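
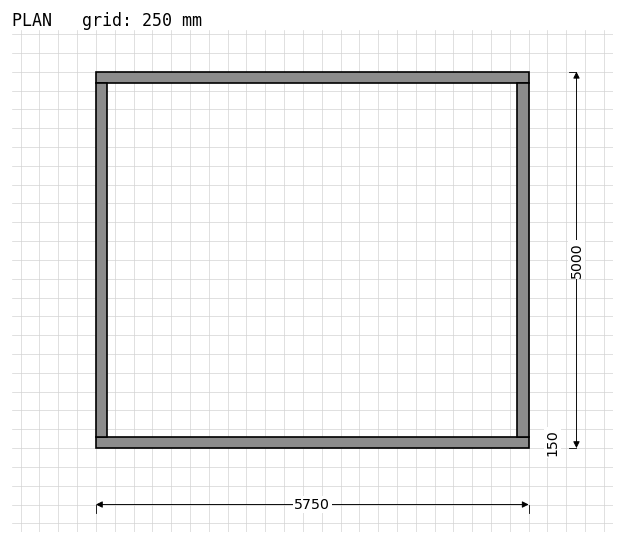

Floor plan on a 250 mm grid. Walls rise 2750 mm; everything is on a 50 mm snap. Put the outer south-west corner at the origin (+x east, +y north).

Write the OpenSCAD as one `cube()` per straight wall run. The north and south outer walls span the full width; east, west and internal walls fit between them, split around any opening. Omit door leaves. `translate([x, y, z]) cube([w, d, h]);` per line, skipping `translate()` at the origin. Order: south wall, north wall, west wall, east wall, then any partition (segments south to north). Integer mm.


cube([5750, 150, 2750]);
translate([0, 4850, 0]) cube([5750, 150, 2750]);
translate([0, 150, 0]) cube([150, 4700, 2750]);
translate([5600, 150, 0]) cube([150, 4700, 2750]);


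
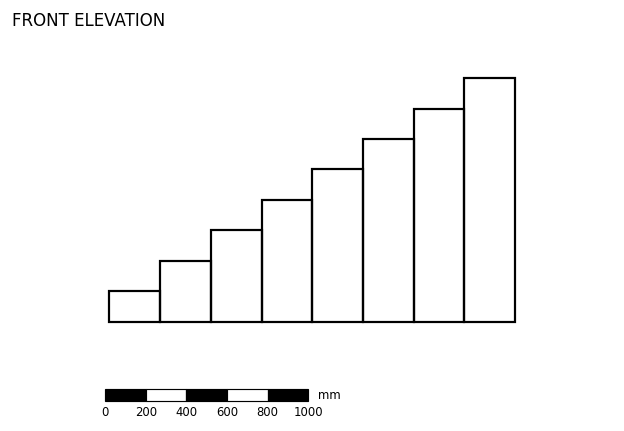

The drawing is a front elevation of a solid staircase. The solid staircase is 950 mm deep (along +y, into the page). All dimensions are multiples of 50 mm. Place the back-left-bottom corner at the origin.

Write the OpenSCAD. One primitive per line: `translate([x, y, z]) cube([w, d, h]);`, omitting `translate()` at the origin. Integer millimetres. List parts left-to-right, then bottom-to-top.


cube([250, 950, 150]);
translate([250, 0, 0]) cube([250, 950, 300]);
translate([500, 0, 0]) cube([250, 950, 450]);
translate([750, 0, 0]) cube([250, 950, 600]);
translate([1000, 0, 0]) cube([250, 950, 750]);
translate([1250, 0, 0]) cube([250, 950, 900]);
translate([1500, 0, 0]) cube([250, 950, 1050]);
translate([1750, 0, 0]) cube([250, 950, 1200]);


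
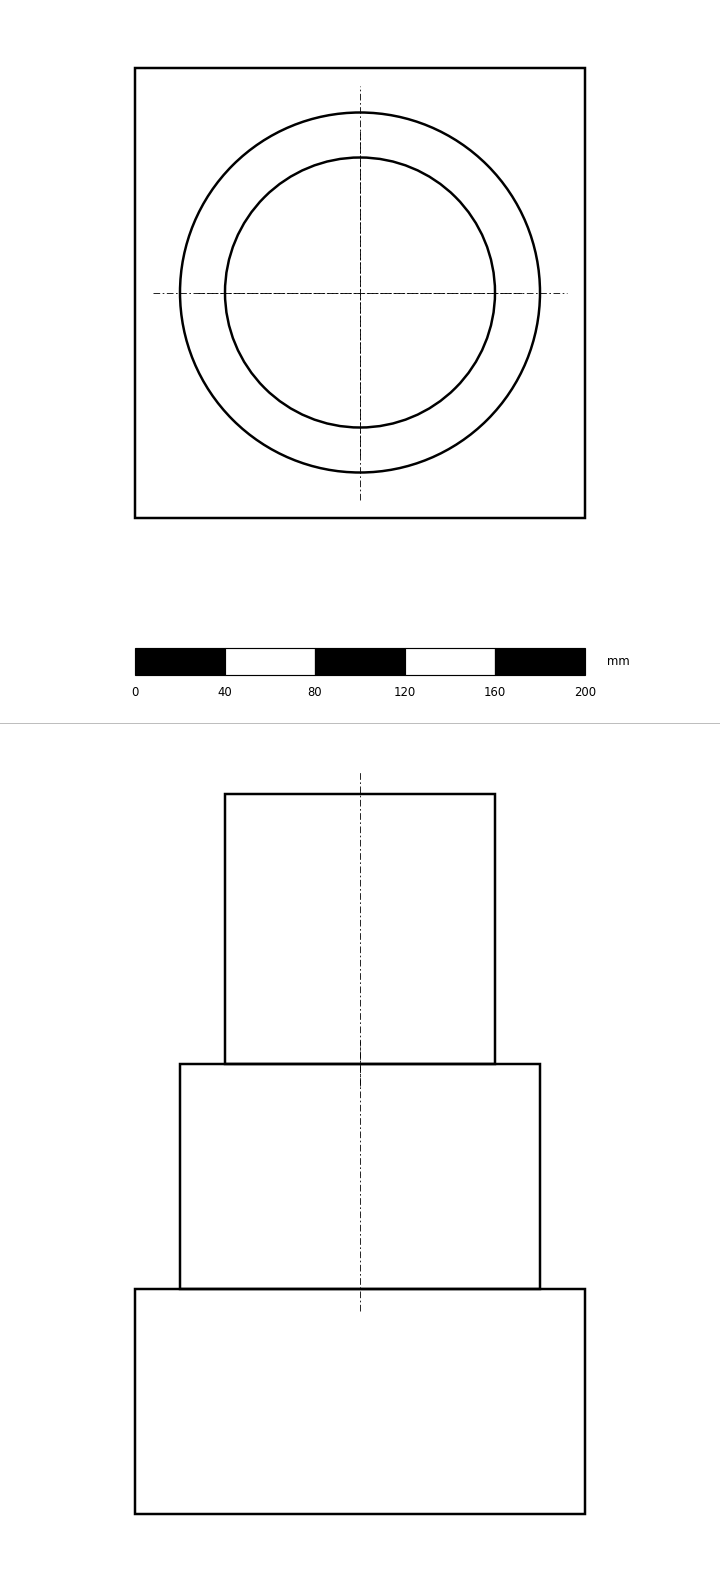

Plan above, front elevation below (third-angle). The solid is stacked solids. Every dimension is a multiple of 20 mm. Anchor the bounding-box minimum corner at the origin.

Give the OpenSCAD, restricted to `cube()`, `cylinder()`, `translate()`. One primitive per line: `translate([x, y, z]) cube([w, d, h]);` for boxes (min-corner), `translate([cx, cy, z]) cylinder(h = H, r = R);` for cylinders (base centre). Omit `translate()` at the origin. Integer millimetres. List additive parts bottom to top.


cube([200, 200, 100]);
translate([100, 100, 100]) cylinder(h = 100, r = 80);
translate([100, 100, 200]) cylinder(h = 120, r = 60);


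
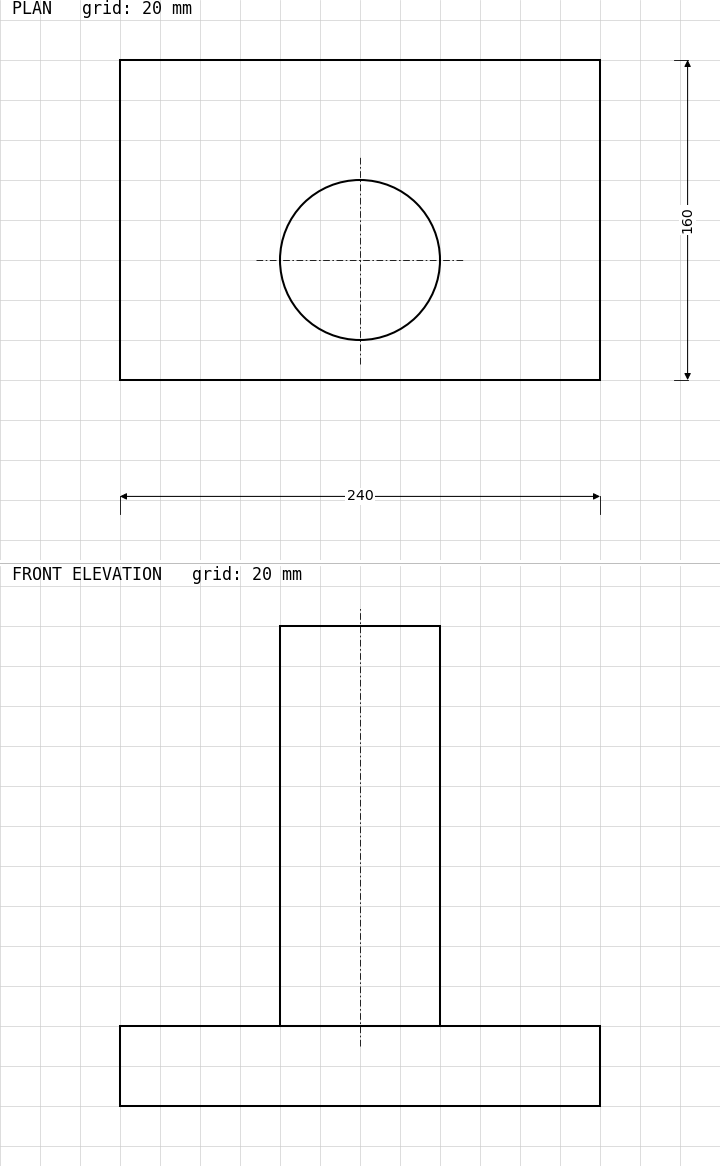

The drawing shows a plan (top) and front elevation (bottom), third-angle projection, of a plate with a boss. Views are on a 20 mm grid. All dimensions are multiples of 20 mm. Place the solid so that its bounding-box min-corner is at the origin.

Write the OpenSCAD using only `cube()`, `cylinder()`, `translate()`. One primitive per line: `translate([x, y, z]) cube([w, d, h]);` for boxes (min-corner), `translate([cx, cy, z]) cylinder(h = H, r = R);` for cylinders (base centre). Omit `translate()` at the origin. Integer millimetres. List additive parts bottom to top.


cube([240, 160, 40]);
translate([120, 60, 40]) cylinder(h = 200, r = 40);


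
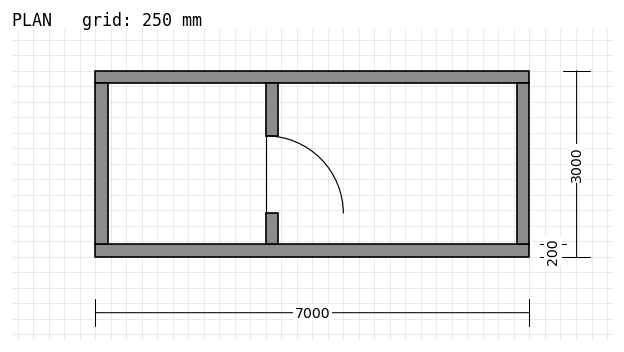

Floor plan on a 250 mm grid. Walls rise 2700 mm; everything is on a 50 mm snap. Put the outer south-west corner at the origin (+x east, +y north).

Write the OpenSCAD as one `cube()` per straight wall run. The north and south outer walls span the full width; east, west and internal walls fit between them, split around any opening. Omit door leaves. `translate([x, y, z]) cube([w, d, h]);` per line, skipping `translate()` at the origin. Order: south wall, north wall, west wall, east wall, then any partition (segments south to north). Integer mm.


cube([7000, 200, 2700]);
translate([0, 2800, 0]) cube([7000, 200, 2700]);
translate([0, 200, 0]) cube([200, 2600, 2700]);
translate([6800, 200, 0]) cube([200, 2600, 2700]);
translate([2750, 200, 0]) cube([200, 500, 2700]);
translate([2750, 1950, 0]) cube([200, 850, 2700]);


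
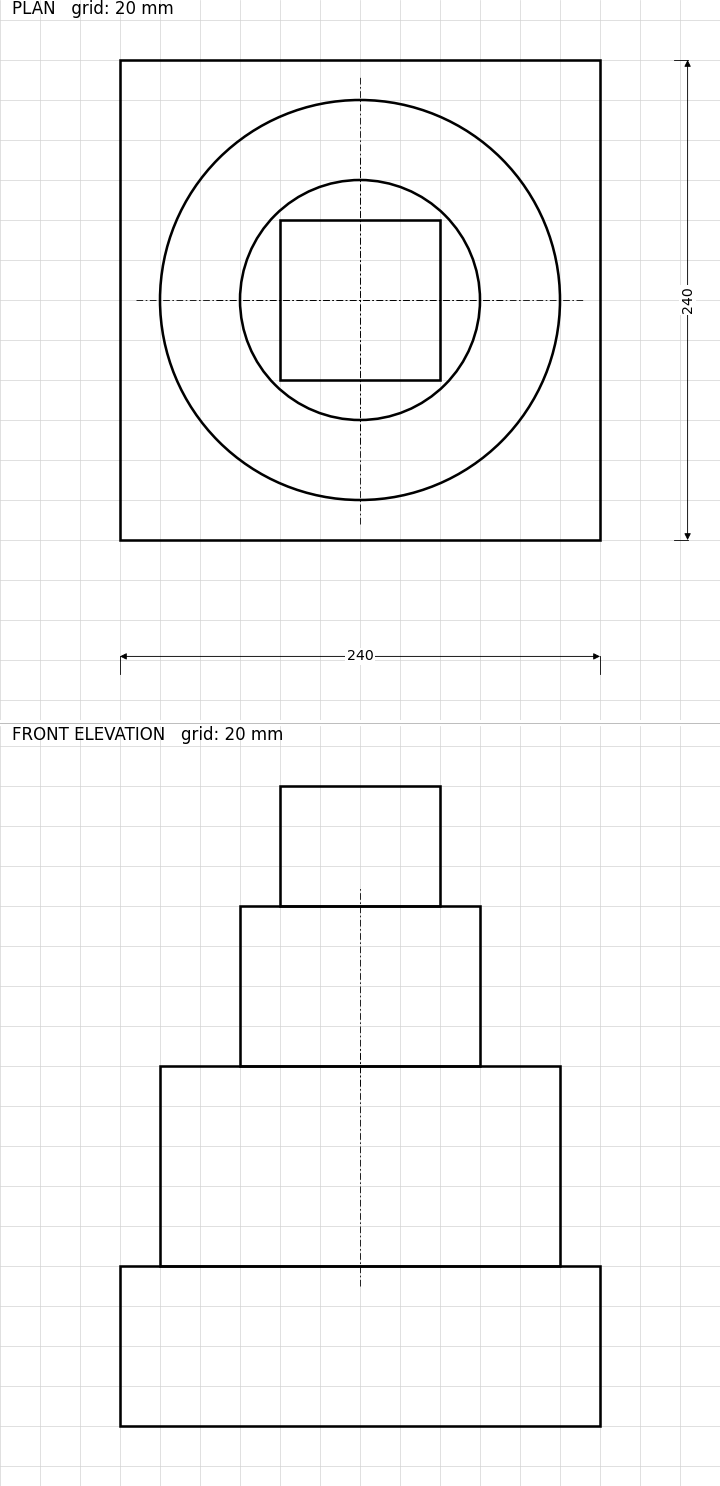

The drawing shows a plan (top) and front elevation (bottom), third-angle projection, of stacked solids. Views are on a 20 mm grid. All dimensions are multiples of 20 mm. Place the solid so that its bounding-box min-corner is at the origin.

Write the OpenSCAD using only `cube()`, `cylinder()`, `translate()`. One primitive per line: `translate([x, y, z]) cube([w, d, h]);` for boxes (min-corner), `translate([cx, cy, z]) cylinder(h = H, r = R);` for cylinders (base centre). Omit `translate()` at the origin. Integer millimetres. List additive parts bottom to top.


cube([240, 240, 80]);
translate([120, 120, 80]) cylinder(h = 100, r = 100);
translate([120, 120, 180]) cylinder(h = 80, r = 60);
translate([80, 80, 260]) cube([80, 80, 60]);


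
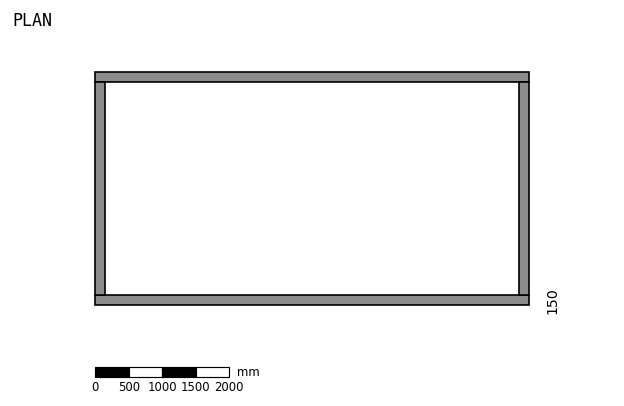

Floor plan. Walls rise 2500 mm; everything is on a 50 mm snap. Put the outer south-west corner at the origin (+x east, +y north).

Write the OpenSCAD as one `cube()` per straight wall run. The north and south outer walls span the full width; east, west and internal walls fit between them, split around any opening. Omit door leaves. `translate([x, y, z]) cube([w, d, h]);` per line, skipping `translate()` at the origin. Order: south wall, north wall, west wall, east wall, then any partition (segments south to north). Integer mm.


cube([6500, 150, 2500]);
translate([0, 3350, 0]) cube([6500, 150, 2500]);
translate([0, 150, 0]) cube([150, 3200, 2500]);
translate([6350, 150, 0]) cube([150, 3200, 2500]);


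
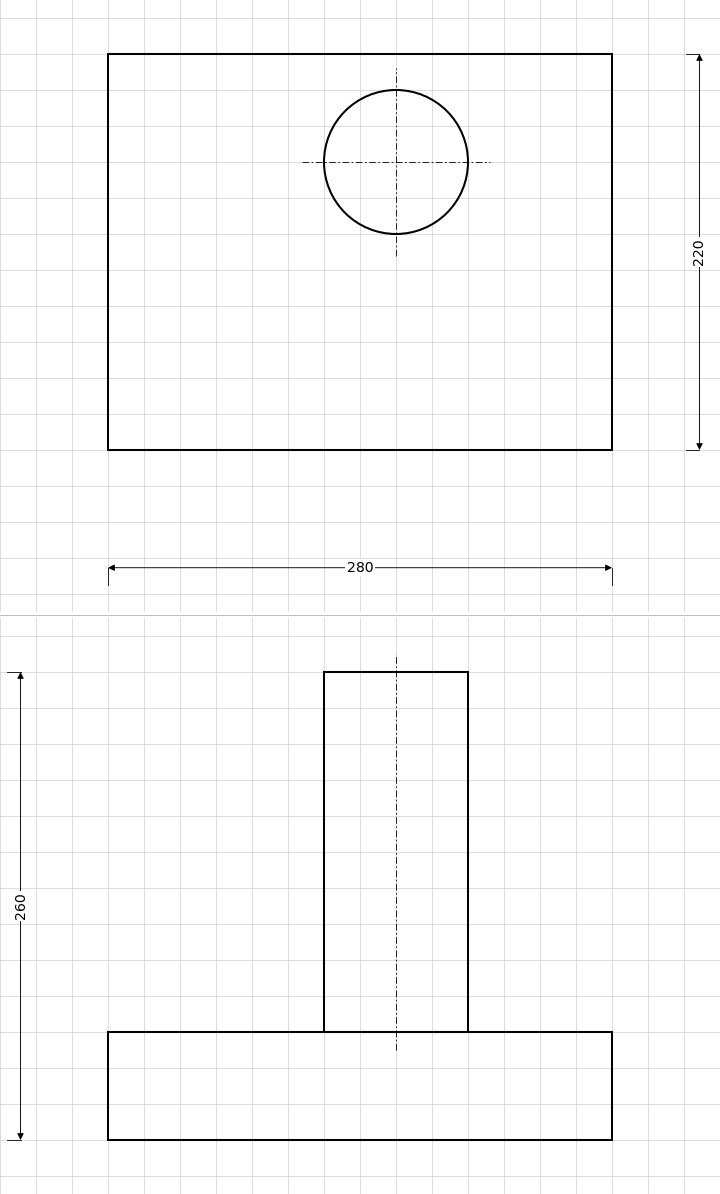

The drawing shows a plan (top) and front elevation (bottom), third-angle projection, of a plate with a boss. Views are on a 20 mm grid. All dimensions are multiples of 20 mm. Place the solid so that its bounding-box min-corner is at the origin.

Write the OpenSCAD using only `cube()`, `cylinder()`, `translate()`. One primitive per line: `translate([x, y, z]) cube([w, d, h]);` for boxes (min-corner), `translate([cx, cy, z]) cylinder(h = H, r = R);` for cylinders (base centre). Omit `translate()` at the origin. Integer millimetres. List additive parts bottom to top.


cube([280, 220, 60]);
translate([160, 160, 60]) cylinder(h = 200, r = 40);


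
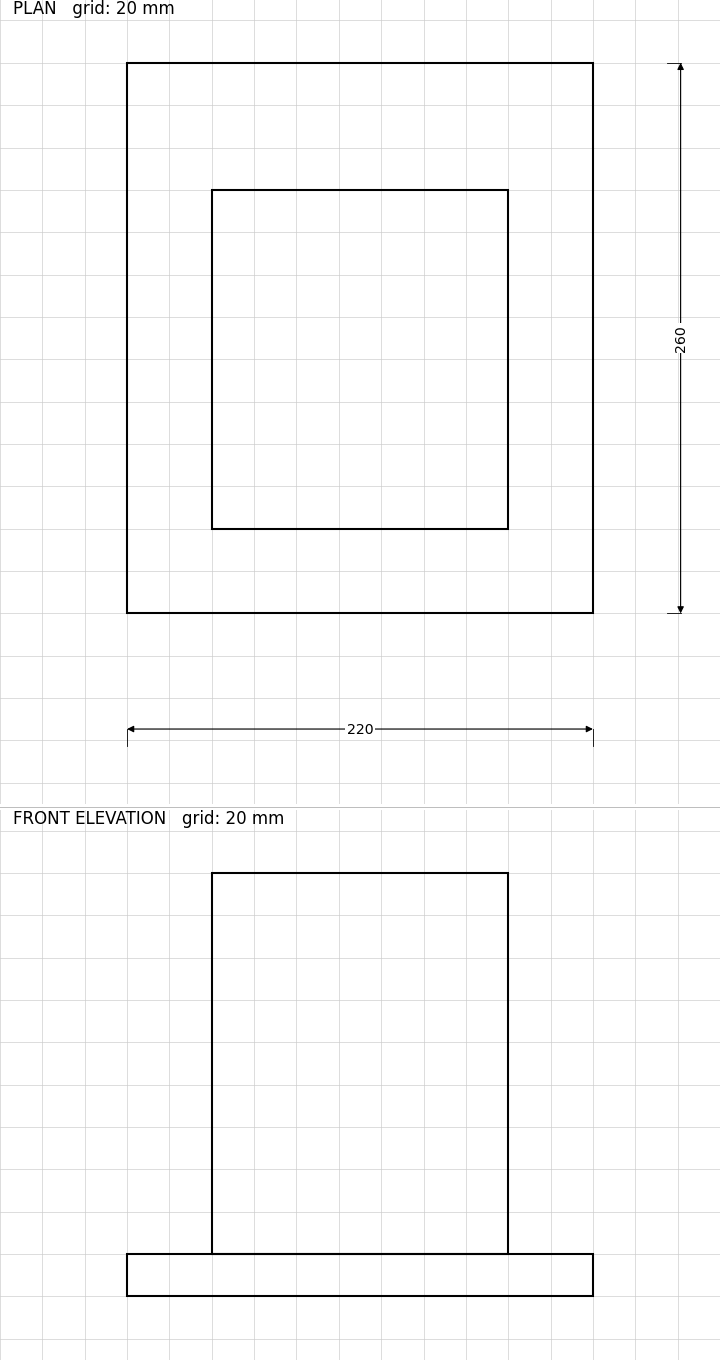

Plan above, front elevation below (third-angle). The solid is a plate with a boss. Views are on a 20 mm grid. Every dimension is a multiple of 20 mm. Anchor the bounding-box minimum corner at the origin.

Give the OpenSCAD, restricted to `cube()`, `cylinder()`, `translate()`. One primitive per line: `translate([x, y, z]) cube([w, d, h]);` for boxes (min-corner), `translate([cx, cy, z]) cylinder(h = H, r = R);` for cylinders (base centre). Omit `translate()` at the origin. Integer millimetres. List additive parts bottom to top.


cube([220, 260, 20]);
translate([40, 40, 20]) cube([140, 160, 180]);


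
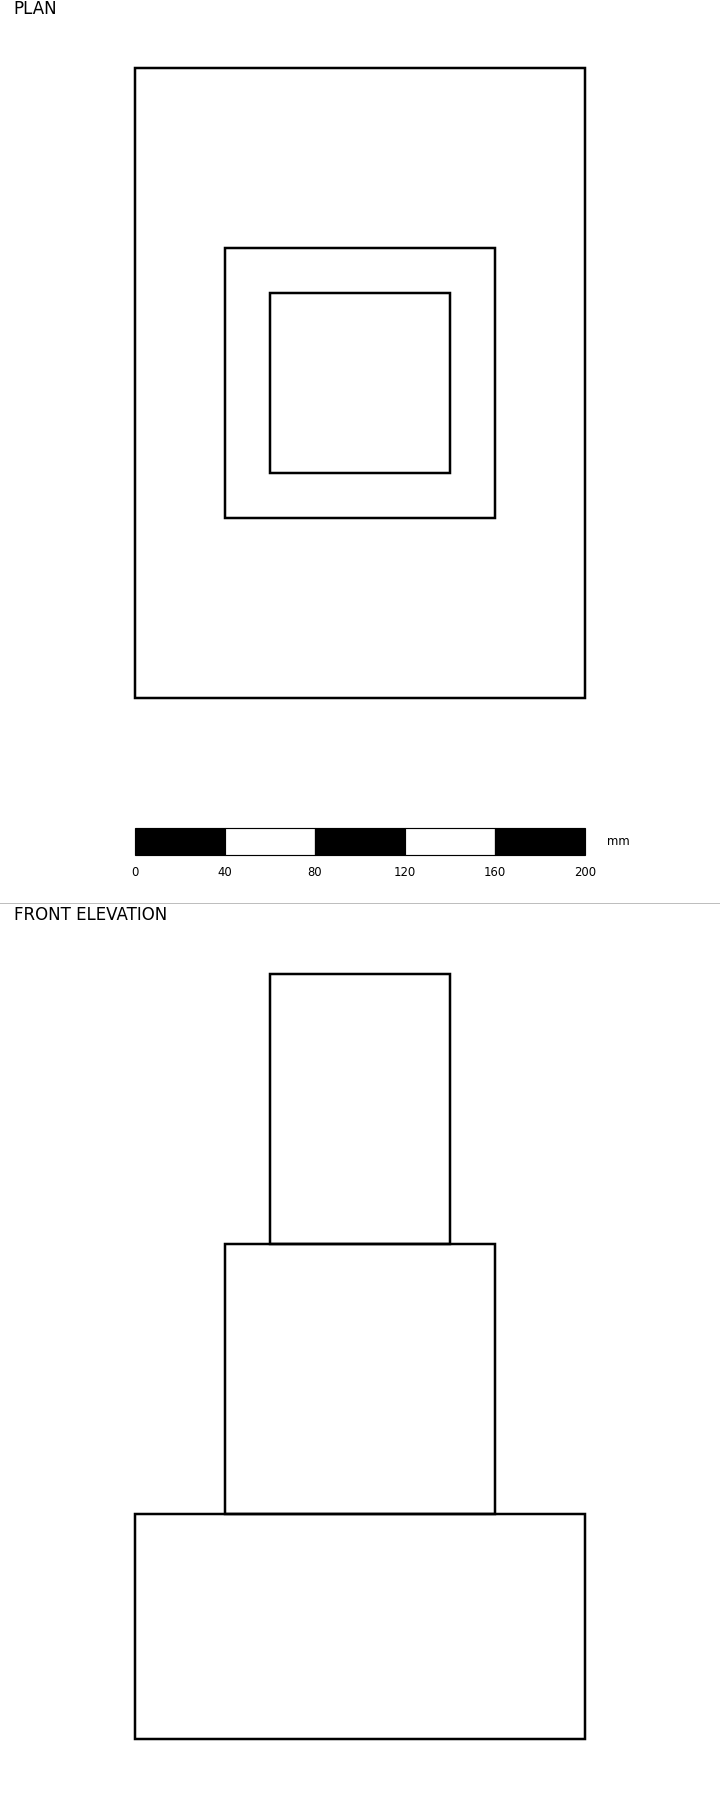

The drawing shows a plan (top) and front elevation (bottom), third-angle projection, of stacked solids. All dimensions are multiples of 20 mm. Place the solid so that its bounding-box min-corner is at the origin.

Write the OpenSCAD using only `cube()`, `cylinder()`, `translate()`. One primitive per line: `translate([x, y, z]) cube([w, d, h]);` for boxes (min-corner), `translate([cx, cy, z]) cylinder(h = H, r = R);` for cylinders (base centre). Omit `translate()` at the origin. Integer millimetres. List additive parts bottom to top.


cube([200, 280, 100]);
translate([40, 80, 100]) cube([120, 120, 120]);
translate([60, 100, 220]) cube([80, 80, 120]);


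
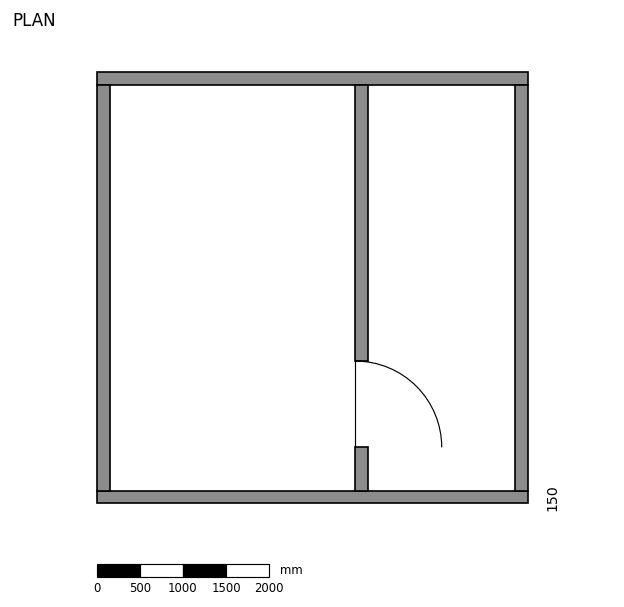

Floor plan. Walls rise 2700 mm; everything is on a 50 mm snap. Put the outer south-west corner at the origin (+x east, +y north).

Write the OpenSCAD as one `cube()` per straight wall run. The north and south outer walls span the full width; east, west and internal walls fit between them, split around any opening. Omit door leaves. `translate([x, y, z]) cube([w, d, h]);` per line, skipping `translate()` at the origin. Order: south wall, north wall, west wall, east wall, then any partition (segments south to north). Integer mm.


cube([5000, 150, 2700]);
translate([0, 4850, 0]) cube([5000, 150, 2700]);
translate([0, 150, 0]) cube([150, 4700, 2700]);
translate([4850, 150, 0]) cube([150, 4700, 2700]);
translate([3000, 150, 0]) cube([150, 500, 2700]);
translate([3000, 1650, 0]) cube([150, 3200, 2700]);


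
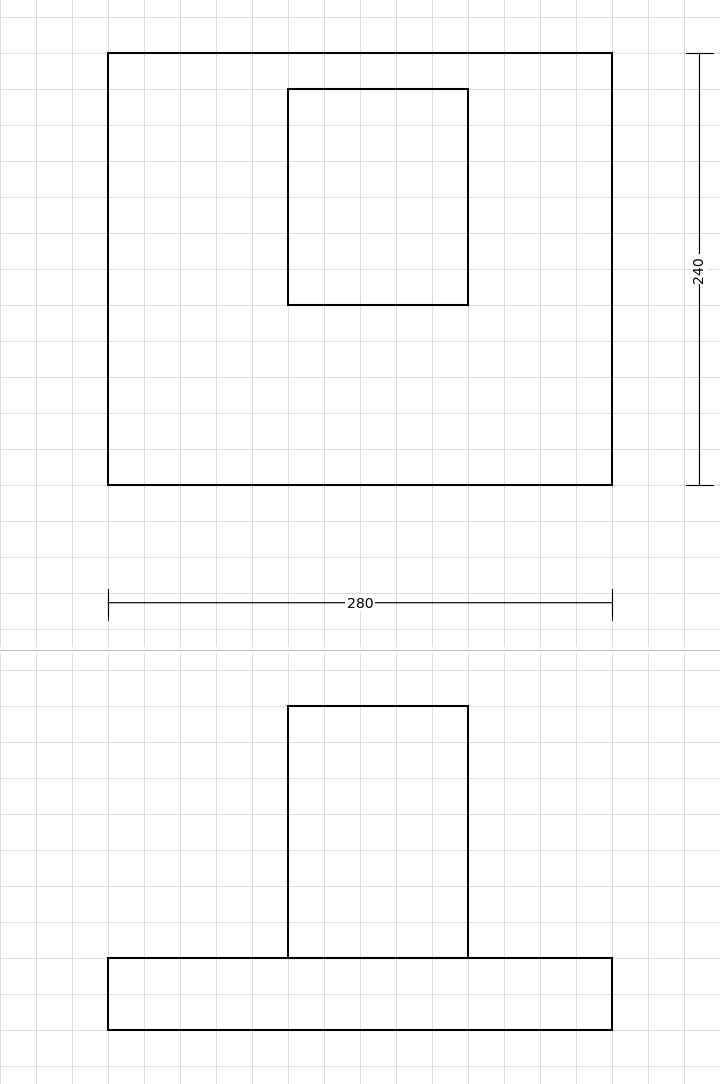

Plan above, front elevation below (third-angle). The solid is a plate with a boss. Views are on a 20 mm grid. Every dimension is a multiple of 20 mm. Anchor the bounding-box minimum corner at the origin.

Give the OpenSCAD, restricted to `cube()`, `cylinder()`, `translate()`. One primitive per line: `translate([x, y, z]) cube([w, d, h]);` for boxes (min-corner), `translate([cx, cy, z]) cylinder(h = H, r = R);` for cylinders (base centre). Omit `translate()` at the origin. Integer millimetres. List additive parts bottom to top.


cube([280, 240, 40]);
translate([100, 100, 40]) cube([100, 120, 140]);


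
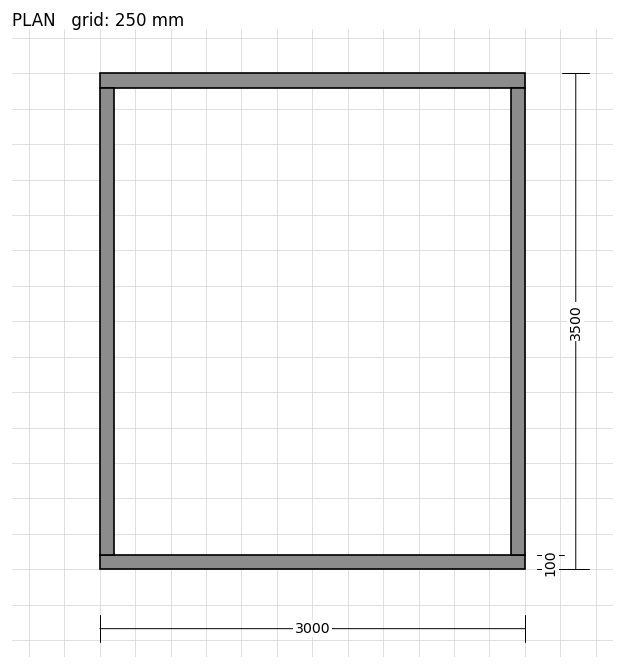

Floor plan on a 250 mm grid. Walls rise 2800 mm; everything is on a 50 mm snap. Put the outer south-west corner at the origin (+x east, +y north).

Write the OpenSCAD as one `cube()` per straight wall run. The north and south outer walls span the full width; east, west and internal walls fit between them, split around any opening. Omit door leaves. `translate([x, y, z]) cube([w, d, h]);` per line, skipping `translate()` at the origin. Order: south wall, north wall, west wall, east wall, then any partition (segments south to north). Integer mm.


cube([3000, 100, 2800]);
translate([0, 3400, 0]) cube([3000, 100, 2800]);
translate([0, 100, 0]) cube([100, 3300, 2800]);
translate([2900, 100, 0]) cube([100, 3300, 2800]);


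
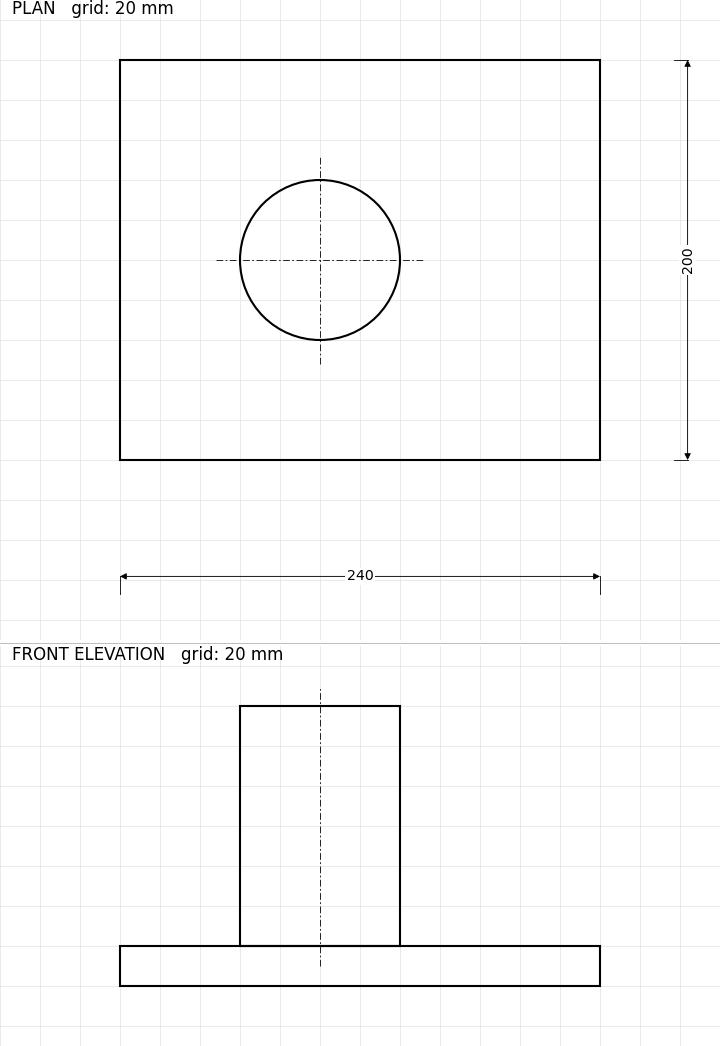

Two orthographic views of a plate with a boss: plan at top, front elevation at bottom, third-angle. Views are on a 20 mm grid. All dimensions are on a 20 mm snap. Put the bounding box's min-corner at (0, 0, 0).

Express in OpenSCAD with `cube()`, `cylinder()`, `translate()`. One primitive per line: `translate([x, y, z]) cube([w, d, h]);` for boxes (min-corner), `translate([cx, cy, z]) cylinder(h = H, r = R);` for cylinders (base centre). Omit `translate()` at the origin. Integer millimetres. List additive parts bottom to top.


cube([240, 200, 20]);
translate([100, 100, 20]) cylinder(h = 120, r = 40);


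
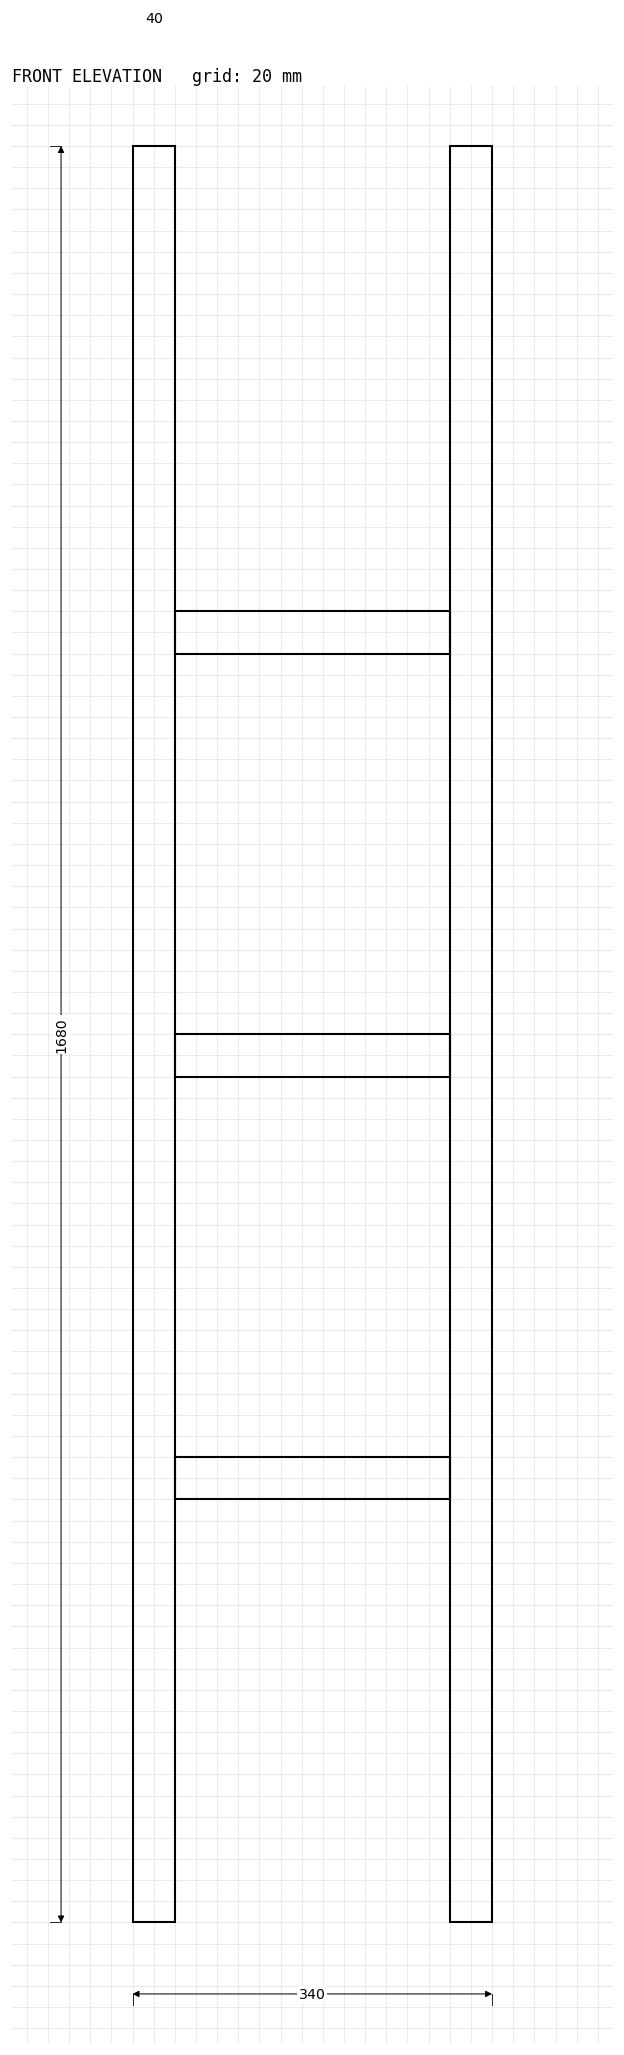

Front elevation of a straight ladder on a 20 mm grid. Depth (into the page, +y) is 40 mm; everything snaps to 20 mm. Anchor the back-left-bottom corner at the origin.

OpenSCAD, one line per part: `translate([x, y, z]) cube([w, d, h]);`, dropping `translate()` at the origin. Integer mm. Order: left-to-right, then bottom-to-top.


cube([40, 40, 1680]);
translate([40, 0, 400]) cube([260, 40, 40]);
translate([40, 0, 800]) cube([260, 40, 40]);
translate([40, 0, 1200]) cube([260, 40, 40]);
translate([300, 0, 0]) cube([40, 40, 1680]);


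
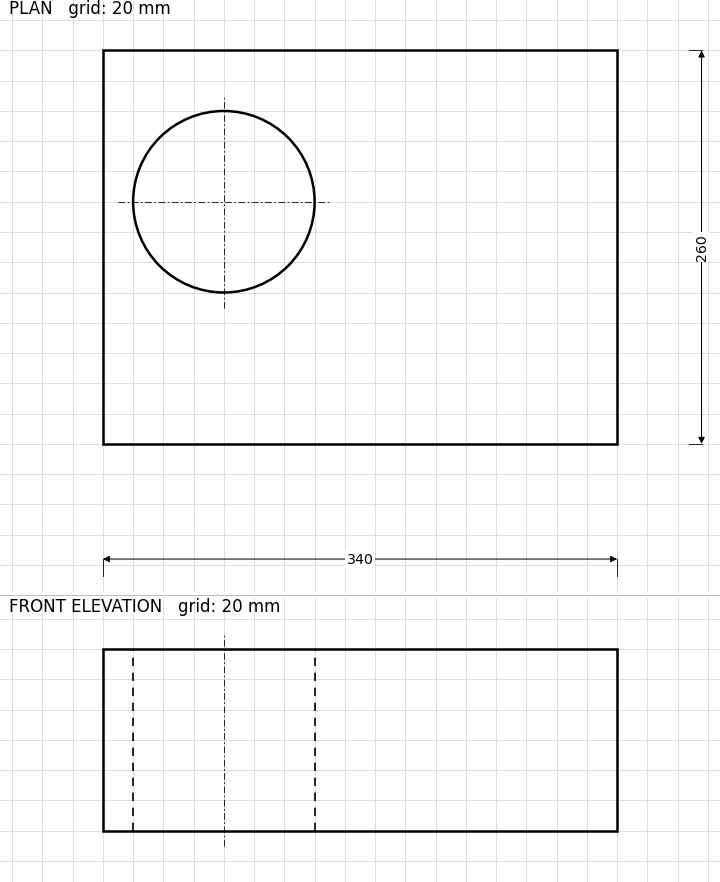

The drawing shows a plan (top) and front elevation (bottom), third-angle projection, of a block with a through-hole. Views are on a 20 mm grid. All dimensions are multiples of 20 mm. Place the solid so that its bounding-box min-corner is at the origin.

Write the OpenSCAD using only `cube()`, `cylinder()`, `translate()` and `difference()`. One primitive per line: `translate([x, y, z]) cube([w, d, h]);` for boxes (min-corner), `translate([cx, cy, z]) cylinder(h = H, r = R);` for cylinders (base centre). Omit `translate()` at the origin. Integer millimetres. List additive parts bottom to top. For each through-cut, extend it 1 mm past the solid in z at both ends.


difference() {
  cube([340, 260, 120]);
  translate([80, 160, -1]) cylinder(h = 122, r = 60);
}


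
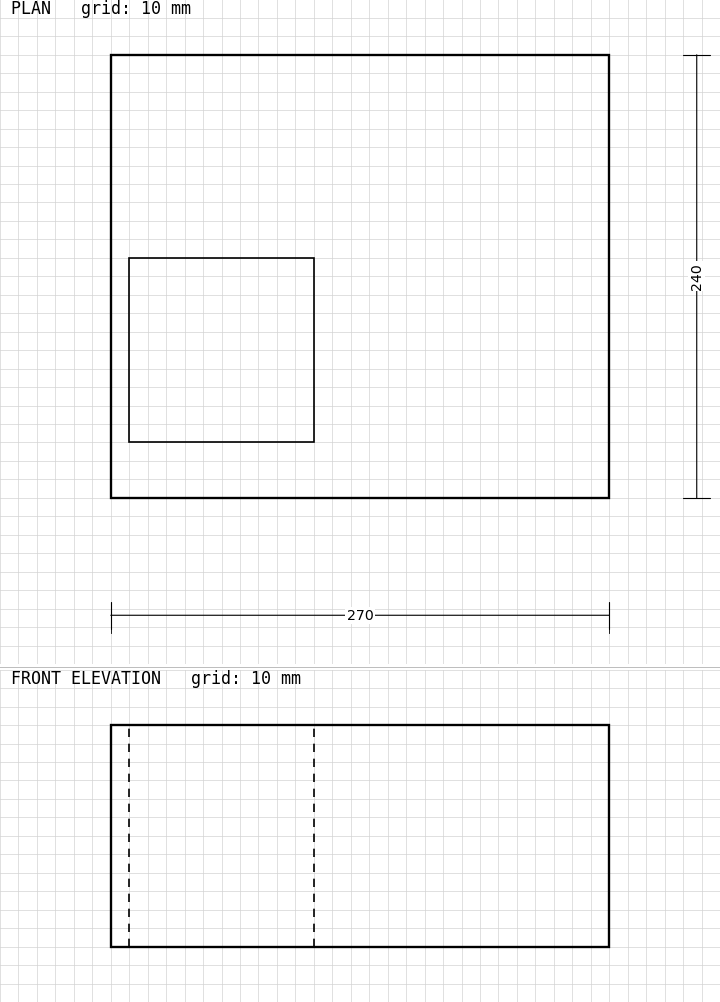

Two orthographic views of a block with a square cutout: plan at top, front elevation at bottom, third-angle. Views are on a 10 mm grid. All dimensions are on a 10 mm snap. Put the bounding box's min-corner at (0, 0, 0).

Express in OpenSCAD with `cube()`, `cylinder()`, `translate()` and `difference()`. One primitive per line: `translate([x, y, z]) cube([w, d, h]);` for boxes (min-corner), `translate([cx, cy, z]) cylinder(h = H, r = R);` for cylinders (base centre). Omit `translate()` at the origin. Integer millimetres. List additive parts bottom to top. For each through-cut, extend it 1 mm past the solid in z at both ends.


difference() {
  cube([270, 240, 120]);
  translate([10, 30, -1]) cube([100, 100, 122]);
}


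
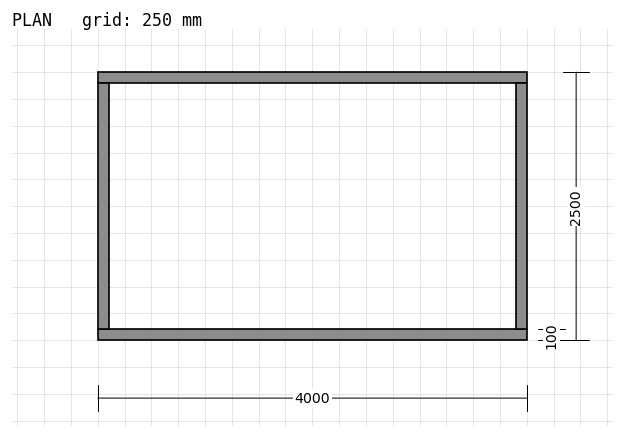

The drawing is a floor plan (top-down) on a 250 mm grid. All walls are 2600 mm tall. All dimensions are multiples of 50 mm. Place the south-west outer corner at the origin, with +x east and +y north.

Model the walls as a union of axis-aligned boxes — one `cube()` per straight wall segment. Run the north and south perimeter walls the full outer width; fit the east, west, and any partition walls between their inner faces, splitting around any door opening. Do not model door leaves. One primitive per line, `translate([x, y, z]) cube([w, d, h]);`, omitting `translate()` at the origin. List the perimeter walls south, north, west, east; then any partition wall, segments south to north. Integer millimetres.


cube([4000, 100, 2600]);
translate([0, 2400, 0]) cube([4000, 100, 2600]);
translate([0, 100, 0]) cube([100, 2300, 2600]);
translate([3900, 100, 0]) cube([100, 2300, 2600]);


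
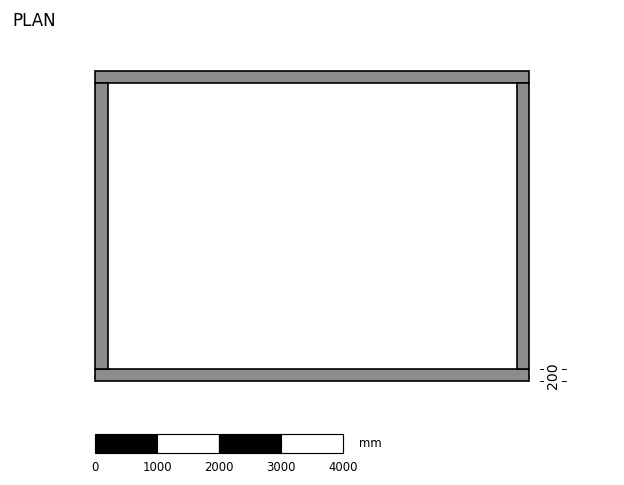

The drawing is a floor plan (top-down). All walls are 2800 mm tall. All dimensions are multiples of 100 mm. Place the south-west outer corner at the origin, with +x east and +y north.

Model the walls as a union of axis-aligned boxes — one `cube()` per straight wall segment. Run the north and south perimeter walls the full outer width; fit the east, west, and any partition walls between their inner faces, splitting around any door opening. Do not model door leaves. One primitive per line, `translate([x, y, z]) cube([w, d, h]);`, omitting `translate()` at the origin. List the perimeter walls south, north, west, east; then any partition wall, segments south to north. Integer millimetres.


cube([7000, 200, 2800]);
translate([0, 4800, 0]) cube([7000, 200, 2800]);
translate([0, 200, 0]) cube([200, 4600, 2800]);
translate([6800, 200, 0]) cube([200, 4600, 2800]);


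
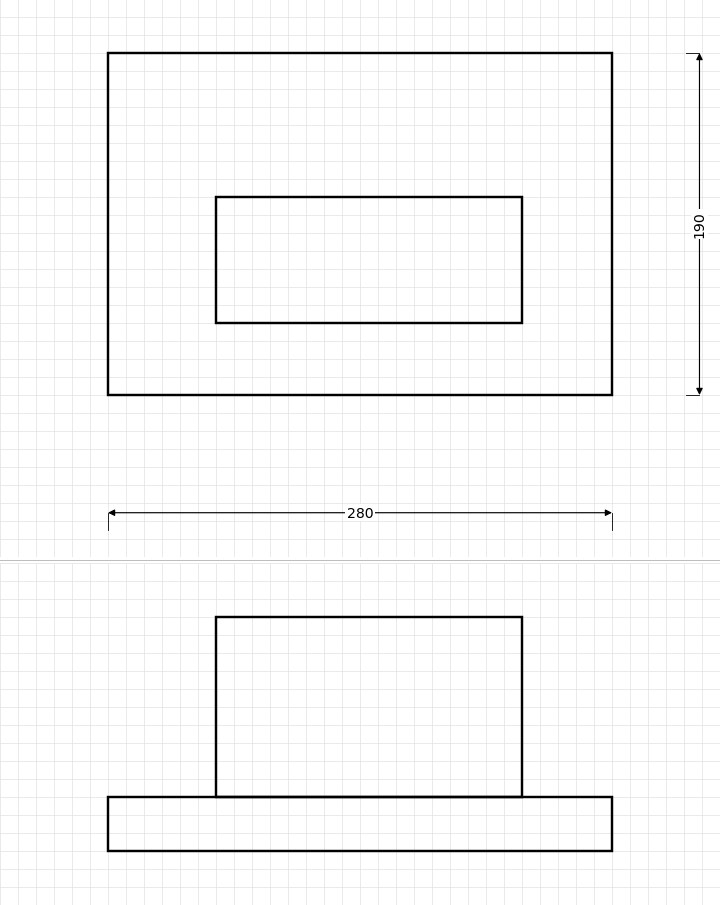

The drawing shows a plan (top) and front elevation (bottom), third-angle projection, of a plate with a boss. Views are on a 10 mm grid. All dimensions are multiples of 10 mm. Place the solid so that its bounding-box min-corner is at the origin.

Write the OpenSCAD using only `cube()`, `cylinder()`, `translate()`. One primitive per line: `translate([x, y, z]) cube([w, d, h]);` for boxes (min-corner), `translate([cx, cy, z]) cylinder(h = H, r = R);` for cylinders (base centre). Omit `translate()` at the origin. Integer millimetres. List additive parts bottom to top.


cube([280, 190, 30]);
translate([60, 40, 30]) cube([170, 70, 100]);


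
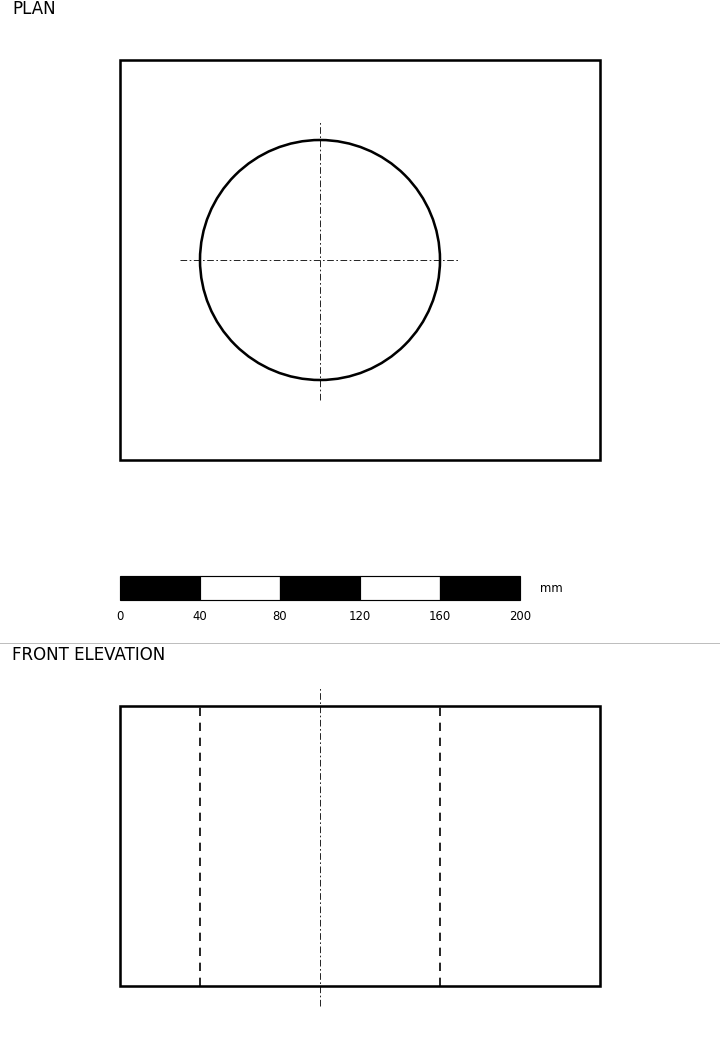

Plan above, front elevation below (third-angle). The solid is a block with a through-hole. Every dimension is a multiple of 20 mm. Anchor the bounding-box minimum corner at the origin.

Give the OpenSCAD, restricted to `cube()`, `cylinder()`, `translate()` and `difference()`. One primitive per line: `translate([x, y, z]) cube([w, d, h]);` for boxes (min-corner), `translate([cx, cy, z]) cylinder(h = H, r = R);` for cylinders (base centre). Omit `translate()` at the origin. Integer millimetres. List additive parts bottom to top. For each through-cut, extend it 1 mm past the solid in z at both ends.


difference() {
  cube([240, 200, 140]);
  translate([100, 100, -1]) cylinder(h = 142, r = 60);
}


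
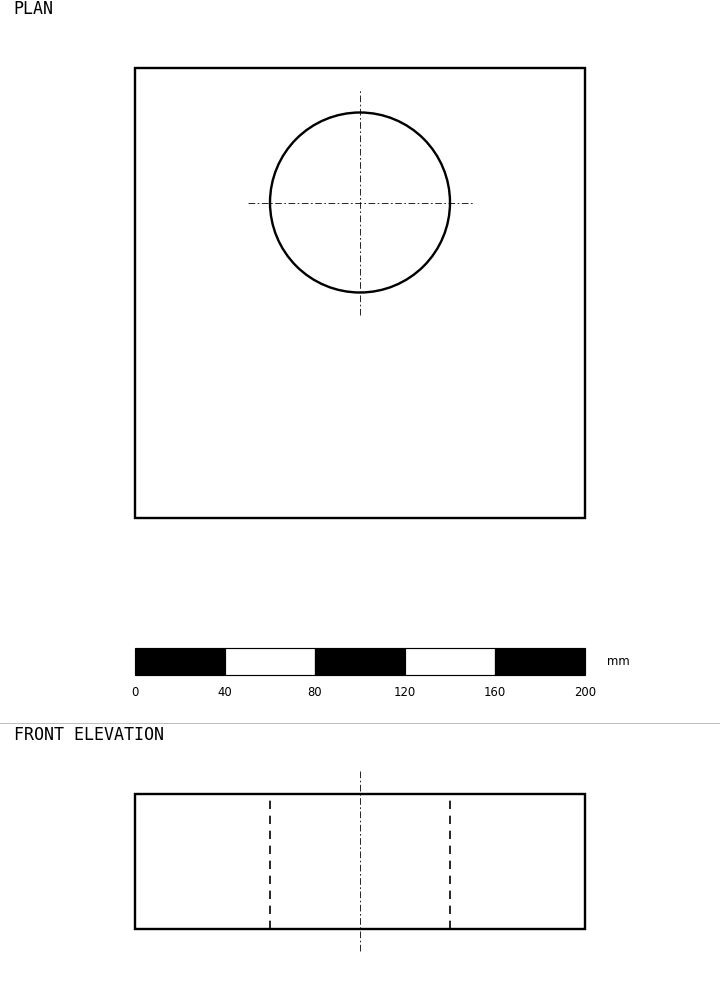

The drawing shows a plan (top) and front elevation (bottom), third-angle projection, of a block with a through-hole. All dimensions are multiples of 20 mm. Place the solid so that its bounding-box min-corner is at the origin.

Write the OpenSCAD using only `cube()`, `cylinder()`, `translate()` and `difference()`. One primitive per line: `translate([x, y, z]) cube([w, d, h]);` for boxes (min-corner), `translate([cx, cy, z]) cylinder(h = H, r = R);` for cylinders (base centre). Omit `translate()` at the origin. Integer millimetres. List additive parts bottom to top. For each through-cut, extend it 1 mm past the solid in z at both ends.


difference() {
  cube([200, 200, 60]);
  translate([100, 140, -1]) cylinder(h = 62, r = 40);
}


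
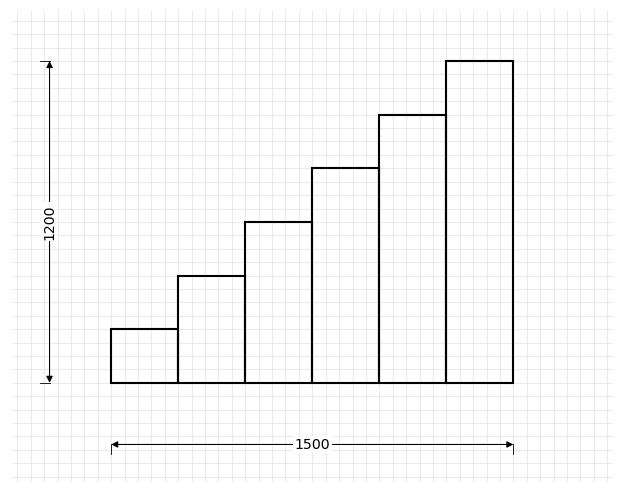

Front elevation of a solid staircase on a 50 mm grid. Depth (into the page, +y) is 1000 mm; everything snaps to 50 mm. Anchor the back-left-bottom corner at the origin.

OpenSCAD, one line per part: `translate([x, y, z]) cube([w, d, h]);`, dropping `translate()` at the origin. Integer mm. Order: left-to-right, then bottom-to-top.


cube([250, 1000, 200]);
translate([250, 0, 0]) cube([250, 1000, 400]);
translate([500, 0, 0]) cube([250, 1000, 600]);
translate([750, 0, 0]) cube([250, 1000, 800]);
translate([1000, 0, 0]) cube([250, 1000, 1000]);
translate([1250, 0, 0]) cube([250, 1000, 1200]);


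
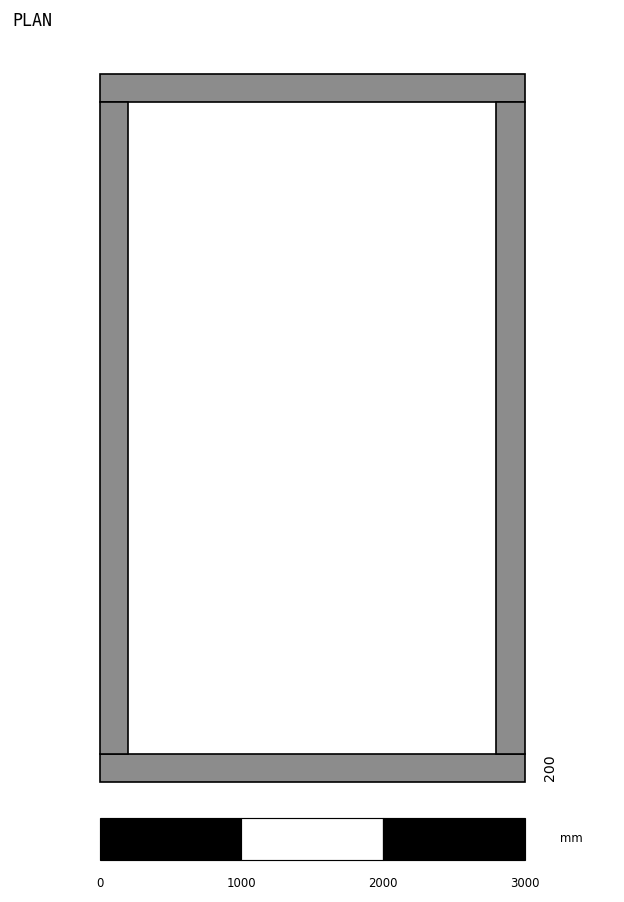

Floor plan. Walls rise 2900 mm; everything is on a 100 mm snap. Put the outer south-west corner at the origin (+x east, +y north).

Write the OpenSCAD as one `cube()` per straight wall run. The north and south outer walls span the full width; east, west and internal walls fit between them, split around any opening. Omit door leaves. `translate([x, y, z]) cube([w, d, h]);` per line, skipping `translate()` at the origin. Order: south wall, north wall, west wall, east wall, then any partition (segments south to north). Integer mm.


cube([3000, 200, 2900]);
translate([0, 4800, 0]) cube([3000, 200, 2900]);
translate([0, 200, 0]) cube([200, 4600, 2900]);
translate([2800, 200, 0]) cube([200, 4600, 2900]);


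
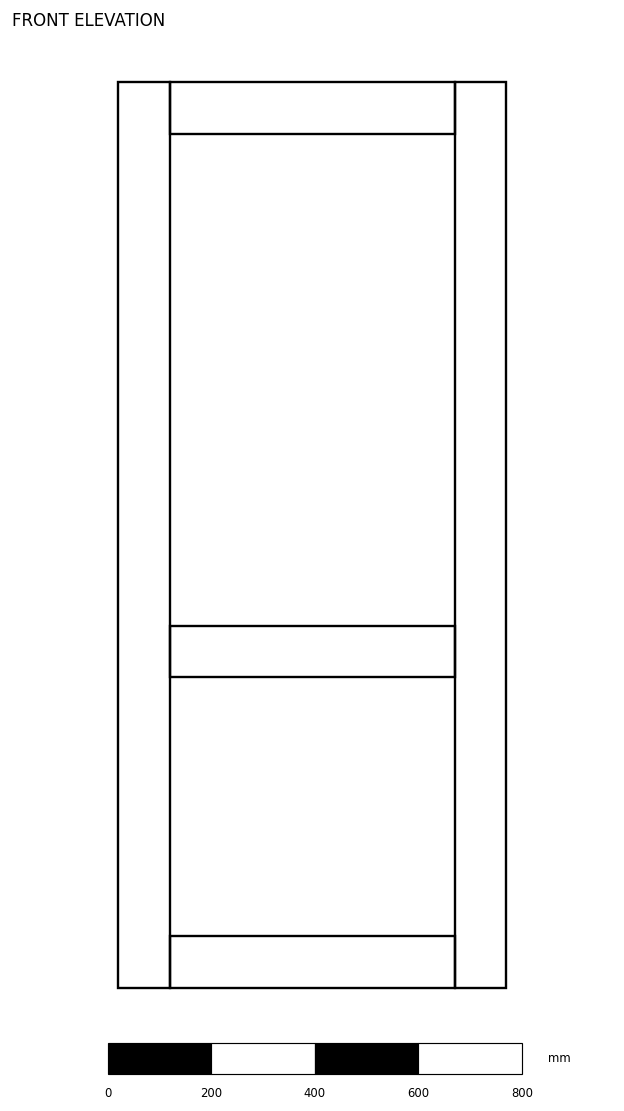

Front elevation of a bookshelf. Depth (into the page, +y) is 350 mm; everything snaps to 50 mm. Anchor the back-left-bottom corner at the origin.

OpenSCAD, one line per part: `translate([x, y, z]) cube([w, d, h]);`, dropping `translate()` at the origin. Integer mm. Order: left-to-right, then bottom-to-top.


cube([100, 350, 1750]);
translate([100, 0, 0]) cube([550, 350, 100]);
translate([100, 0, 600]) cube([550, 350, 100]);
translate([100, 0, 1650]) cube([550, 350, 100]);
translate([650, 0, 0]) cube([100, 350, 1750]);


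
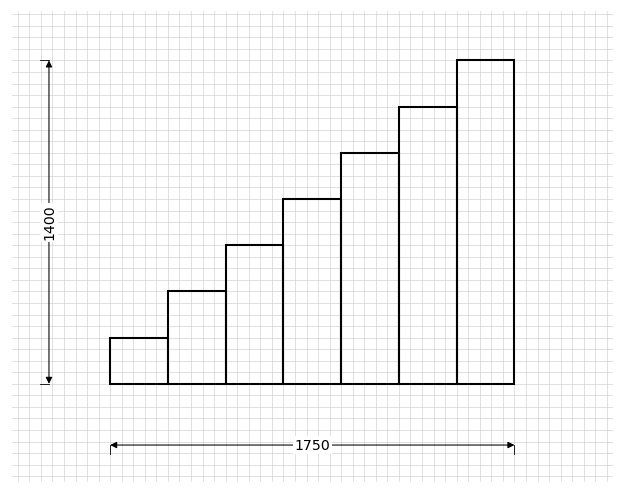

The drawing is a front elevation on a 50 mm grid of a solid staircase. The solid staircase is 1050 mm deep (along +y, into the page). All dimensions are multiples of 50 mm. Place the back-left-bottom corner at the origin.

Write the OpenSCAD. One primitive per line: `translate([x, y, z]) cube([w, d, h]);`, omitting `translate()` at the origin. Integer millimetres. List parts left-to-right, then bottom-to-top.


cube([250, 1050, 200]);
translate([250, 0, 0]) cube([250, 1050, 400]);
translate([500, 0, 0]) cube([250, 1050, 600]);
translate([750, 0, 0]) cube([250, 1050, 800]);
translate([1000, 0, 0]) cube([250, 1050, 1000]);
translate([1250, 0, 0]) cube([250, 1050, 1200]);
translate([1500, 0, 0]) cube([250, 1050, 1400]);


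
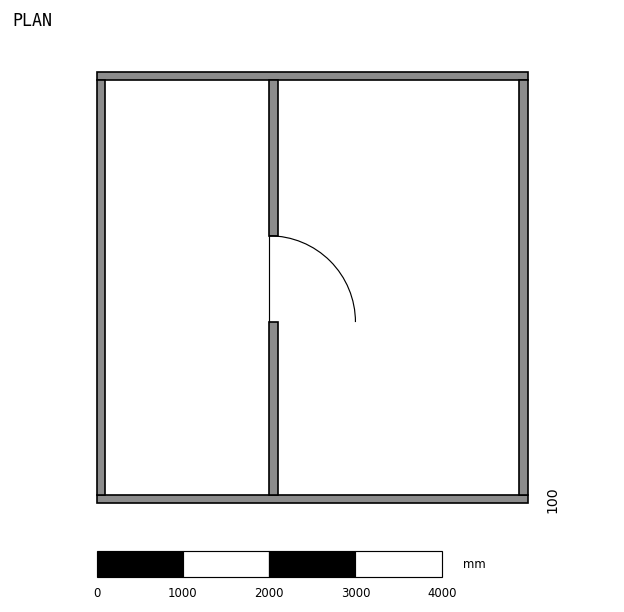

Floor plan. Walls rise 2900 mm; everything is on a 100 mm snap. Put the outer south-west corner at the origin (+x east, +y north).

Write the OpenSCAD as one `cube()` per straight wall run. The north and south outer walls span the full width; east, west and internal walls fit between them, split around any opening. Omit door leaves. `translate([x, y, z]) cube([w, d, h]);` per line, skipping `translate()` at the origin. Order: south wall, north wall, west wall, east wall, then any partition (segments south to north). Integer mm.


cube([5000, 100, 2900]);
translate([0, 4900, 0]) cube([5000, 100, 2900]);
translate([0, 100, 0]) cube([100, 4800, 2900]);
translate([4900, 100, 0]) cube([100, 4800, 2900]);
translate([2000, 100, 0]) cube([100, 2000, 2900]);
translate([2000, 3100, 0]) cube([100, 1800, 2900]);


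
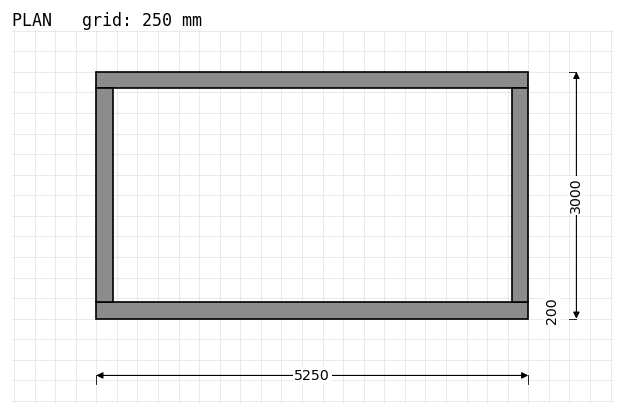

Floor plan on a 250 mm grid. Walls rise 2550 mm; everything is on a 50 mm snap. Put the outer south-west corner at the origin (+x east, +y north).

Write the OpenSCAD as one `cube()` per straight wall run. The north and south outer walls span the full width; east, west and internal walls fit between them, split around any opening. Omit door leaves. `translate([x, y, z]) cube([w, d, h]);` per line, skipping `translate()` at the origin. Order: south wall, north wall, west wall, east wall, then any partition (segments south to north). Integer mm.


cube([5250, 200, 2550]);
translate([0, 2800, 0]) cube([5250, 200, 2550]);
translate([0, 200, 0]) cube([200, 2600, 2550]);
translate([5050, 200, 0]) cube([200, 2600, 2550]);


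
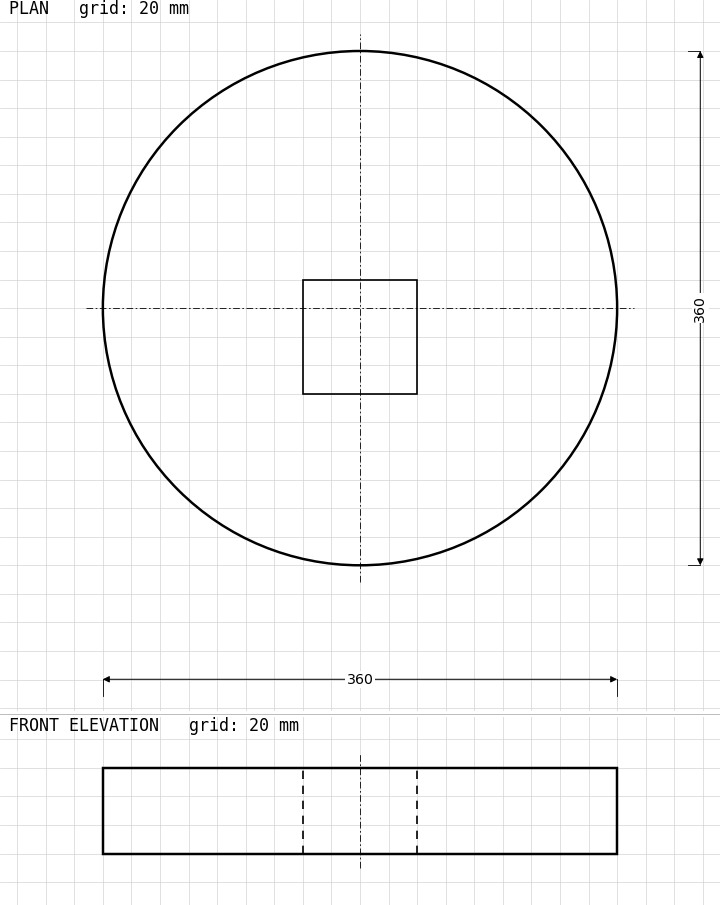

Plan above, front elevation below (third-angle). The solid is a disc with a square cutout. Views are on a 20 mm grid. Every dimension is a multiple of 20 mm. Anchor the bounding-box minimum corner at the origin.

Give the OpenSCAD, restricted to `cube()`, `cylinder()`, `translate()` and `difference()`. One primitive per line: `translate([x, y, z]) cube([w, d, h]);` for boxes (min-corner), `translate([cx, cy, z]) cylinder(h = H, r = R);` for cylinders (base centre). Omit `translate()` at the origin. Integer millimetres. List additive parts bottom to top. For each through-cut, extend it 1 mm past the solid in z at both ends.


difference() {
  translate([180, 180, 0]) cylinder(h = 60, r = 180);
  translate([140, 120, -1]) cube([80, 80, 62]);
}


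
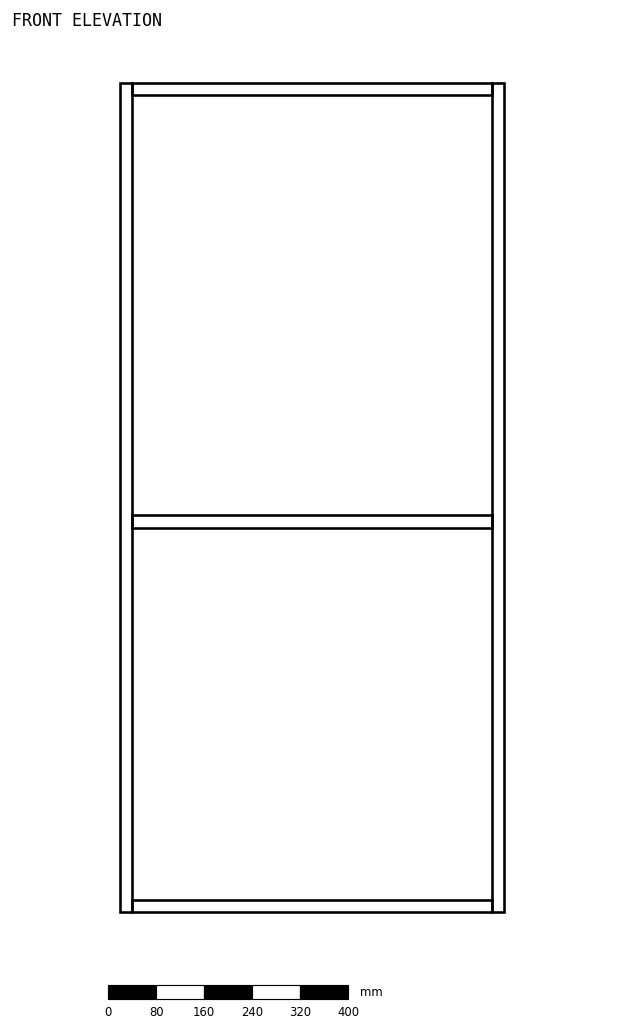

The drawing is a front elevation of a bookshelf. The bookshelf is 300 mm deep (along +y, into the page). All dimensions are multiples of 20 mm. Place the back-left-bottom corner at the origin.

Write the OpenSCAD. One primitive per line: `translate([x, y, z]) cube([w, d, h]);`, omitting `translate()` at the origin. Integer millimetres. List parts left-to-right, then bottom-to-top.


cube([20, 300, 1380]);
translate([20, 0, 0]) cube([600, 300, 20]);
translate([20, 0, 640]) cube([600, 300, 20]);
translate([20, 0, 1360]) cube([600, 300, 20]);
translate([620, 0, 0]) cube([20, 300, 1380]);


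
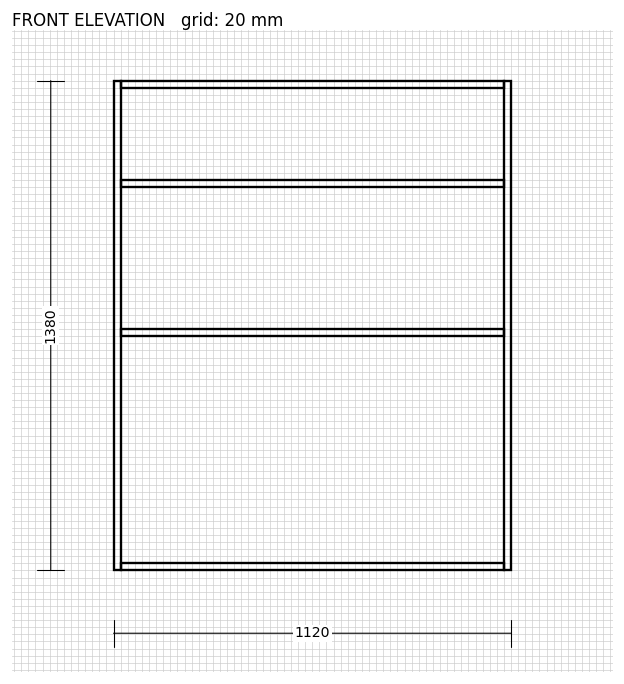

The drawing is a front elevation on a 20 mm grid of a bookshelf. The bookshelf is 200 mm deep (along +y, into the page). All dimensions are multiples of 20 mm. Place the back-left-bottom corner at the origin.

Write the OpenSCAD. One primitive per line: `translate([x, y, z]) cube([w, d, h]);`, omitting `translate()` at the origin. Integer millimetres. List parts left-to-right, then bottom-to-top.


cube([20, 200, 1380]);
translate([20, 0, 0]) cube([1080, 200, 20]);
translate([20, 0, 660]) cube([1080, 200, 20]);
translate([20, 0, 1080]) cube([1080, 200, 20]);
translate([20, 0, 1360]) cube([1080, 200, 20]);
translate([1100, 0, 0]) cube([20, 200, 1380]);


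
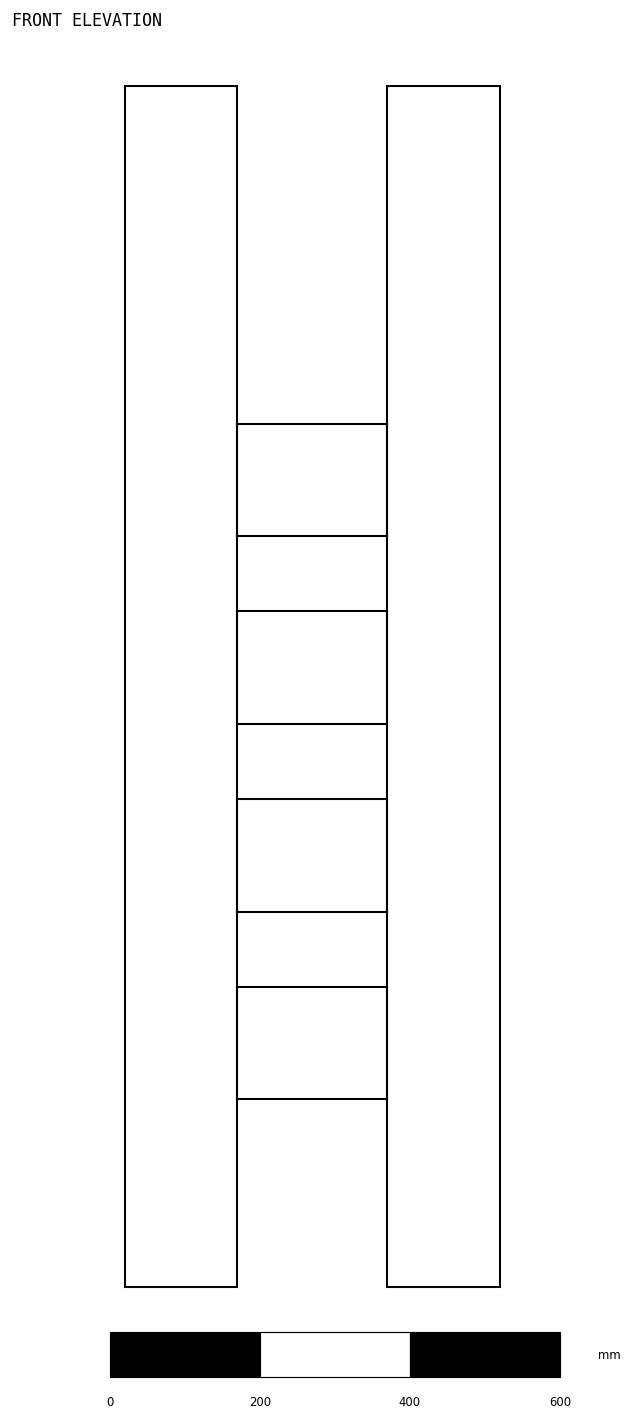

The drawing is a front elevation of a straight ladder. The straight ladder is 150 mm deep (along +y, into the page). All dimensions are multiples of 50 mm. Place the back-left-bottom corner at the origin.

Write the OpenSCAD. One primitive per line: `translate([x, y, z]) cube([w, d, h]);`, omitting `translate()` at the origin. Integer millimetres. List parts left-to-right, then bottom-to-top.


cube([150, 150, 1600]);
translate([150, 0, 250]) cube([200, 150, 150]);
translate([150, 0, 500]) cube([200, 150, 150]);
translate([150, 0, 750]) cube([200, 150, 150]);
translate([150, 0, 1000]) cube([200, 150, 150]);
translate([350, 0, 0]) cube([150, 150, 1600]);


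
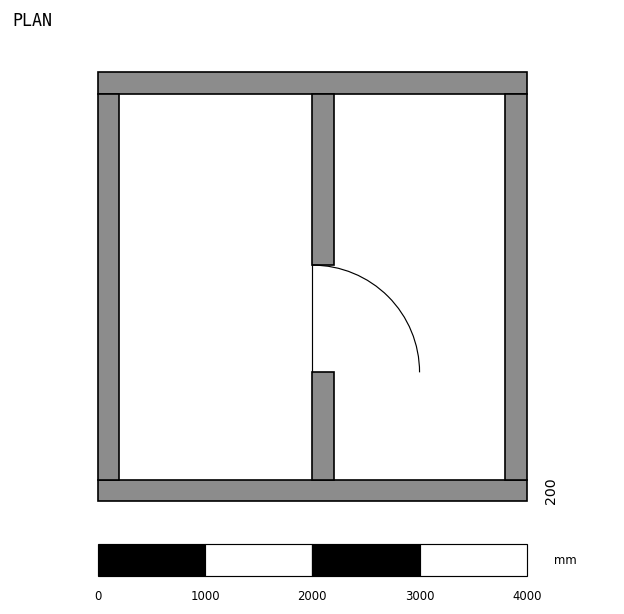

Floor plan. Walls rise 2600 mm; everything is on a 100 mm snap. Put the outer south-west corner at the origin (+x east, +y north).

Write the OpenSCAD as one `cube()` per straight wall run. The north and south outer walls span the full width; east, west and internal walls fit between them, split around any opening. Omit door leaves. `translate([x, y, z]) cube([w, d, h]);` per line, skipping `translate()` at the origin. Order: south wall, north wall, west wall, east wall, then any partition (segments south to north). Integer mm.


cube([4000, 200, 2600]);
translate([0, 3800, 0]) cube([4000, 200, 2600]);
translate([0, 200, 0]) cube([200, 3600, 2600]);
translate([3800, 200, 0]) cube([200, 3600, 2600]);
translate([2000, 200, 0]) cube([200, 1000, 2600]);
translate([2000, 2200, 0]) cube([200, 1600, 2600]);


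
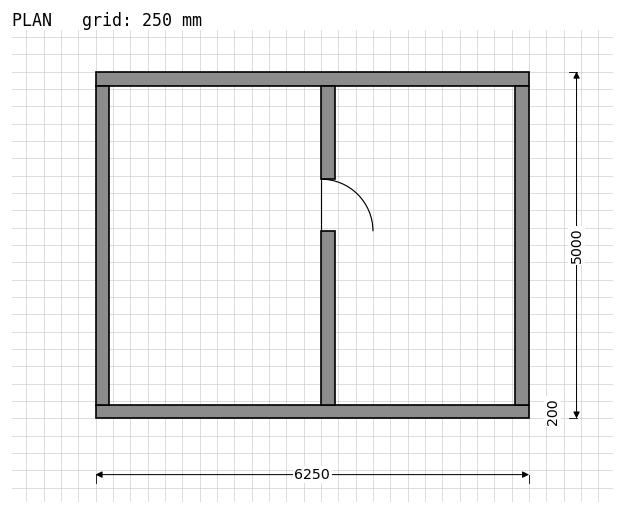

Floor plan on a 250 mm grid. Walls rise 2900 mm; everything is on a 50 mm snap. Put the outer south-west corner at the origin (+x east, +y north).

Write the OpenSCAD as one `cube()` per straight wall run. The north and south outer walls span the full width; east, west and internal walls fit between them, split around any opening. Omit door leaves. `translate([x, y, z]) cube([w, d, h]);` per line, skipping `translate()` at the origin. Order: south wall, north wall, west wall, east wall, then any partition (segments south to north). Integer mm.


cube([6250, 200, 2900]);
translate([0, 4800, 0]) cube([6250, 200, 2900]);
translate([0, 200, 0]) cube([200, 4600, 2900]);
translate([6050, 200, 0]) cube([200, 4600, 2900]);
translate([3250, 200, 0]) cube([200, 2500, 2900]);
translate([3250, 3450, 0]) cube([200, 1350, 2900]);


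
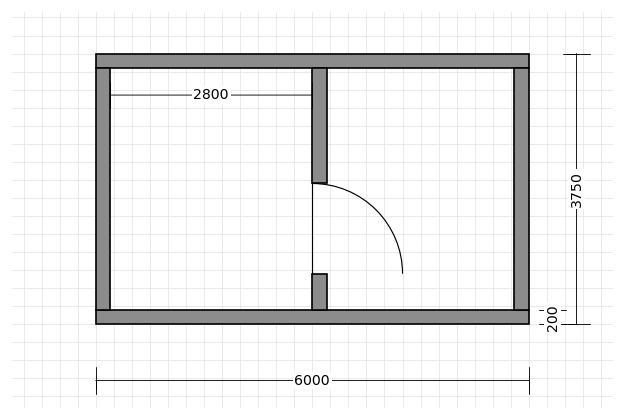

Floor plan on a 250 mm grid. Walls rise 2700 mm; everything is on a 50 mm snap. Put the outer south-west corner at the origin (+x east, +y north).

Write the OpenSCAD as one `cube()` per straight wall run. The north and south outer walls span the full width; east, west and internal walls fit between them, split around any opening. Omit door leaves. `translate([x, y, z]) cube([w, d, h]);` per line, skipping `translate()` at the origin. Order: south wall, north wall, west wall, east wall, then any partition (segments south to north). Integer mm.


cube([6000, 200, 2700]);
translate([0, 3550, 0]) cube([6000, 200, 2700]);
translate([0, 200, 0]) cube([200, 3350, 2700]);
translate([5800, 200, 0]) cube([200, 3350, 2700]);
translate([3000, 200, 0]) cube([200, 500, 2700]);
translate([3000, 1950, 0]) cube([200, 1600, 2700]);


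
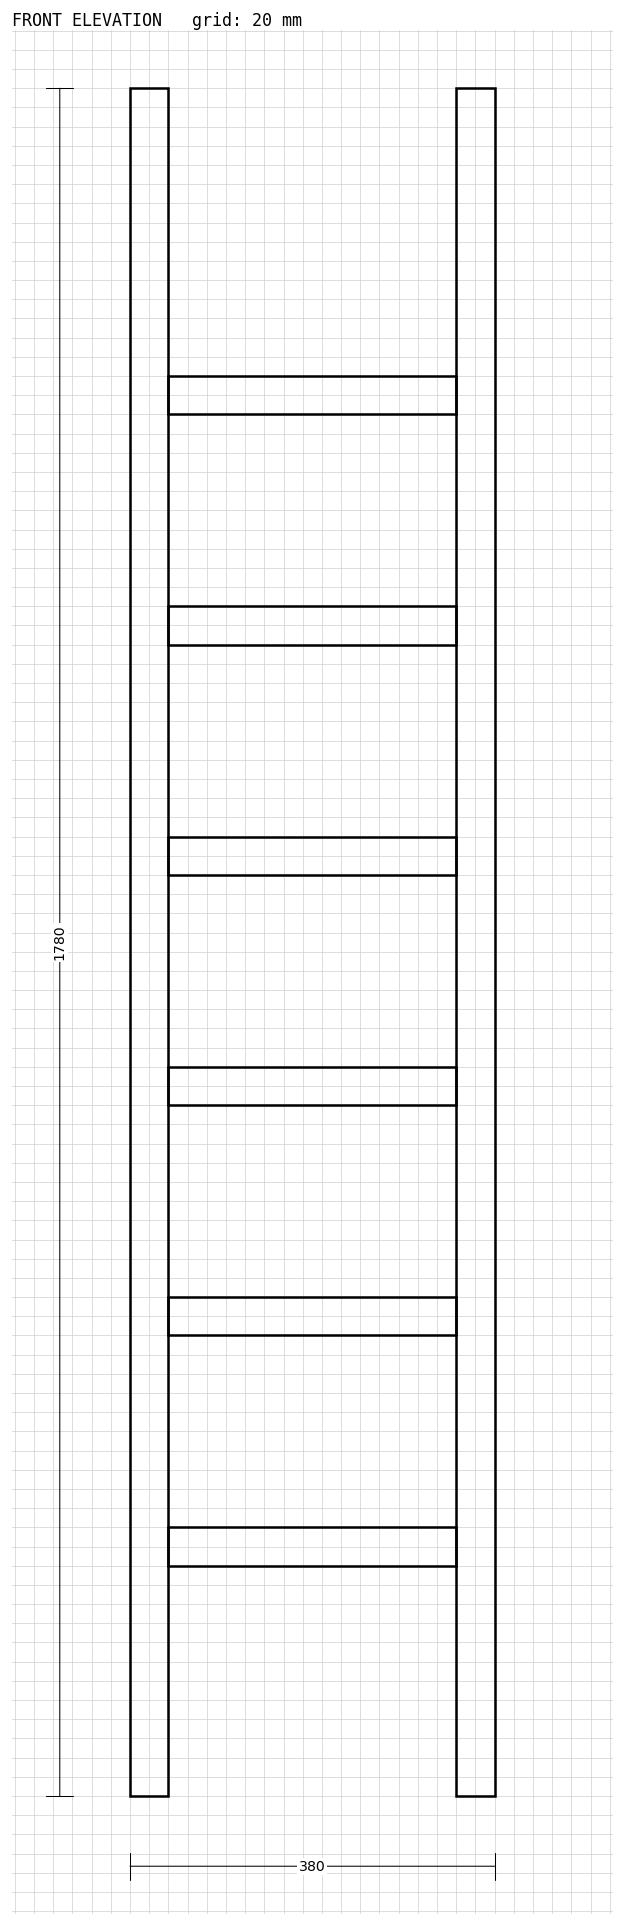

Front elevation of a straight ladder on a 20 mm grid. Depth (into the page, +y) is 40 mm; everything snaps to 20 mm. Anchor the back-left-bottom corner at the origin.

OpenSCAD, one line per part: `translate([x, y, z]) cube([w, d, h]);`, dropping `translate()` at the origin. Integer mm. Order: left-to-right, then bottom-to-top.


cube([40, 40, 1780]);
translate([40, 0, 240]) cube([300, 40, 40]);
translate([40, 0, 480]) cube([300, 40, 40]);
translate([40, 0, 720]) cube([300, 40, 40]);
translate([40, 0, 960]) cube([300, 40, 40]);
translate([40, 0, 1200]) cube([300, 40, 40]);
translate([40, 0, 1440]) cube([300, 40, 40]);
translate([340, 0, 0]) cube([40, 40, 1780]);
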